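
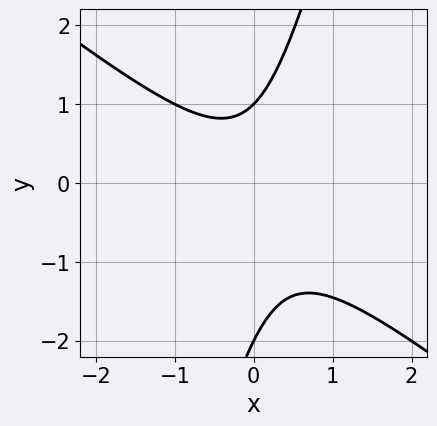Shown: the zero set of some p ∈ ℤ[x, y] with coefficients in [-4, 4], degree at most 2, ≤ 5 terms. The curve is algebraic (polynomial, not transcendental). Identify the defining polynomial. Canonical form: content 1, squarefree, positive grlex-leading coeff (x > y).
3*x^2 + 3*x*y - y^2 - y + 2

First, degree: the shape is more complex than any degree-1 curve, so deg p = 2.
Then, against the integer gridlines: no x-intercept at any integer in the box; the y-axis gridline crossings are at y ∈ {-2, 1}.
Finally, together with the visible shape, these determine p as stated.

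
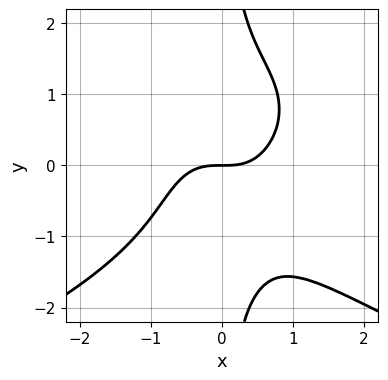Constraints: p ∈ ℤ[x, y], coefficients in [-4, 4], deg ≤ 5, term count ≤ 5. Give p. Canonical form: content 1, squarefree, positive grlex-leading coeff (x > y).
(a) The degree is 4 — a generic line meets the curve in up to 4 points.
(b) Reading off the gridlines: it crosses the x-axis at the gridline x = 0; one y-axis crossing is at y = 0.
(c) These observations pin down the coefficients.

2*x*y^3 + 3*x^3 - 3*y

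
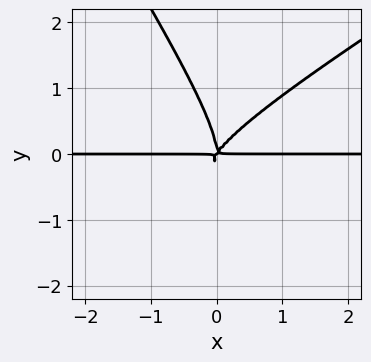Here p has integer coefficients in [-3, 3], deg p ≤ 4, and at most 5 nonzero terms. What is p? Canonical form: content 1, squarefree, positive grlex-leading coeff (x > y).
Degree: no degree-3 curve has this shape, so deg p = 4.
Reading off the gridlines: every point of the x-axis in the box is on the curve.
Together with the visible shape, these determine p as stated.

2*x^2*y^2 - 2*x*y^3 - 2*y^4 + 3*x^2*y - 2*x*y^2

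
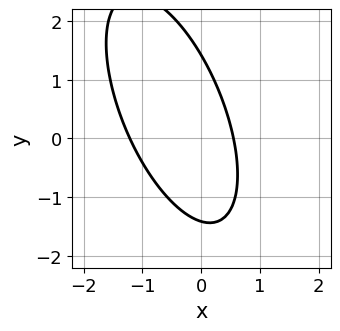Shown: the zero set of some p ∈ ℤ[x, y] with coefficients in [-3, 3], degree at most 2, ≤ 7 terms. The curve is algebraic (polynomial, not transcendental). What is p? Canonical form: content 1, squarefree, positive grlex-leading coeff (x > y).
3*x^2 + 2*x*y + y^2 + 2*x - 2

(a) The degree is 2 — no degree-1 curve has this shape.
(b) Matching integer coefficients to the picture gives p.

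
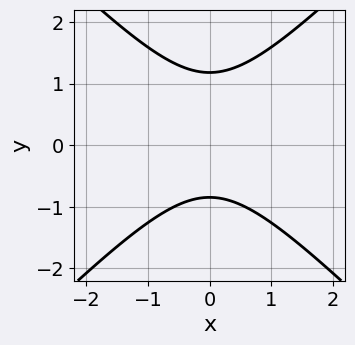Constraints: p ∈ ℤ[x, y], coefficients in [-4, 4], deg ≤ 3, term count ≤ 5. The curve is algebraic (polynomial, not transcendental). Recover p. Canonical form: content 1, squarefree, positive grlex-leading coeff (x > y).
1. The degree is 2 — a generic line meets the curve in up to 2 points.
2. Symmetries: mirror symmetry x ↦ −x ⇒ only even powers of x.
3. Checking where it meets the axes: the curve avoids every integer x-axis point in the box.
4. Putting this together gives p.

3*x^2 - 3*y^2 + y + 3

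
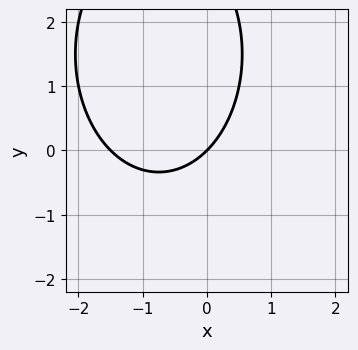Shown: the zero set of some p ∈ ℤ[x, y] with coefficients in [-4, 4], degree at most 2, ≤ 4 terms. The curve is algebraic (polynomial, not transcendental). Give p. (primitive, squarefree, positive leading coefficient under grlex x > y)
2*x^2 + y^2 + 3*x - 3*y

1. The degree is 2 — no degree-1 curve has this shape.
2. Reading off the gridlines: one x-axis crossing is at x = 0; it meets the y-axis at y = 0 (among the integer gridlines).
3. Matching integer coefficients to the picture gives p.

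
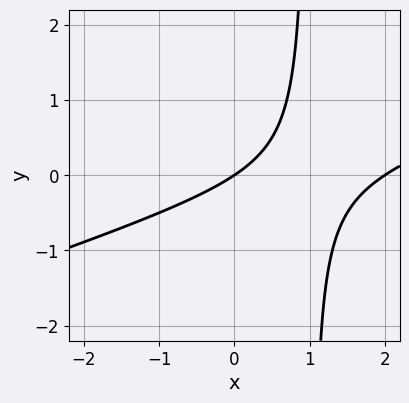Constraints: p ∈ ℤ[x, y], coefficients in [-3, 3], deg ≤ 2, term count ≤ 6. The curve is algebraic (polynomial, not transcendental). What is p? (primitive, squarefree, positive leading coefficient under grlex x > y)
The degree is 2 — the shape is more complex than any degree-1 curve.
From the axis intercepts and sections: the x-axis gridline crossings are at x ∈ {0, 2}; it crosses the y-axis at the gridline y = 0.
Fitting integer coefficients to these (and the overall shape) gives p.

x^2 - 3*x*y - 2*x + 3*y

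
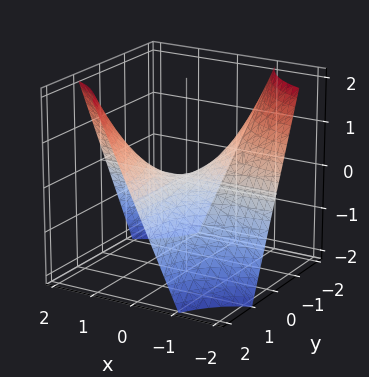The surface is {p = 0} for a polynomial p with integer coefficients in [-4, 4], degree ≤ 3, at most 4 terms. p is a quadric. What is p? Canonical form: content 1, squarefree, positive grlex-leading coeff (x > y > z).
First, the degree is 2 — a saddle surface; a quadric.
Next, reading off the gridlines: the visible y-axis segment lies entirely on the surface; it crosses the z-axis at the gridline z = 0.
Finally, putting this together gives p. Check: (1, 0, 0) on the x-axis lies on the surface, and p(1, 0, 0) = 0. ✓

x*y - z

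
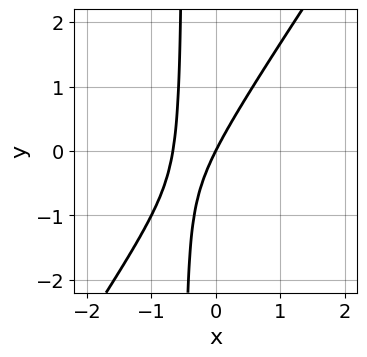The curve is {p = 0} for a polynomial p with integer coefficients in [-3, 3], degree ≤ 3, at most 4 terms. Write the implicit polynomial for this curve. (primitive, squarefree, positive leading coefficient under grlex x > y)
1. Degree: no degree-1 curve has this shape, so deg p = 2.
2. From the axis intercepts and sections: it crosses the x-axis at the gridline x = 0; one y-axis crossing is at y = 0.
3. These observations pin down the coefficients.

3*x^2 - 2*x*y + 2*x - y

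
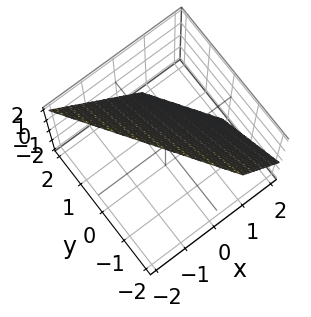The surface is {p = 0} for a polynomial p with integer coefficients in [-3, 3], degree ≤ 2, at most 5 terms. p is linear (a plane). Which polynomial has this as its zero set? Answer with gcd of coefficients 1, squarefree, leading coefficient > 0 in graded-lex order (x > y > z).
3*x + 2*y + 2*z - 2

First, deg p = 1.
Then, against the integer gridlines: one y-axis crossing is at y = 1; it crosses the z-axis at the gridline z = 1.
Finally, the integer polynomial consistent with all of this is the stated p.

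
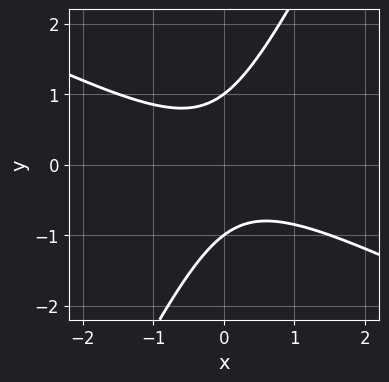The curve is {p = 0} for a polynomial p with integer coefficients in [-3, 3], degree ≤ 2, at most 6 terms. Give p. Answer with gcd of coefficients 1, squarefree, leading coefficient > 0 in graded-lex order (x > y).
2*x^2 + 3*x*y - 2*y^2 + 2

1. Degree: no degree-1 curve has this shape, so deg p = 2.
2. Reading off the gridlines: no x-intercept at any integer in the box; the y-axis gridline crossings are at y ∈ {-1, 1}.
3. Fitting integer coefficients to these (and the overall shape) gives p.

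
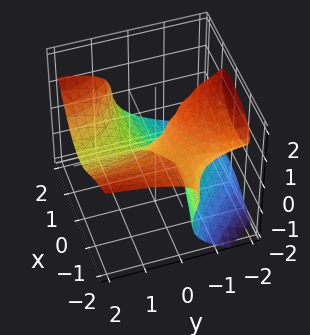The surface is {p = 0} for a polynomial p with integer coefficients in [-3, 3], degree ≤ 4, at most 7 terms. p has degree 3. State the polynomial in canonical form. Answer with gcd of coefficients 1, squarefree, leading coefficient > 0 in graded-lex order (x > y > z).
x^2*y + x*z^2 - 2*z^3 - 2*y*z - x

(a) The degree is 3 — a generic line meets the surface in up to 3 points.
(b) From the visible intercepts: the visible y-axis segment lies entirely on the surface; it meets the x-axis at x = 0 (among the integer gridlines); it meets the z-axis at z = 0 (among the integer gridlines).
(c) These observations pin down the coefficients.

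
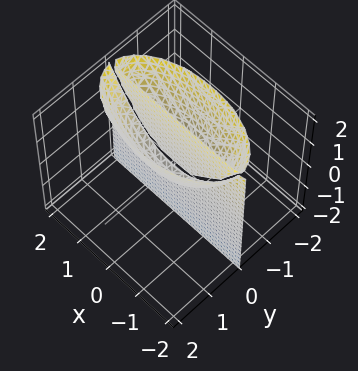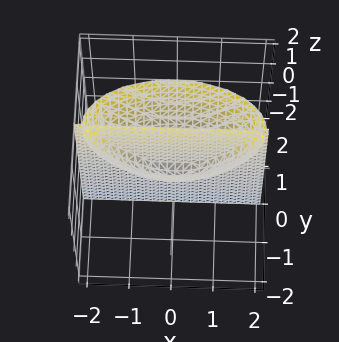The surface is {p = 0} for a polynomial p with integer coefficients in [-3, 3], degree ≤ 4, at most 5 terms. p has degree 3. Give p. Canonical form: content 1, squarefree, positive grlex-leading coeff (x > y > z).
x^2*y + 3*y^3 - 2*y*z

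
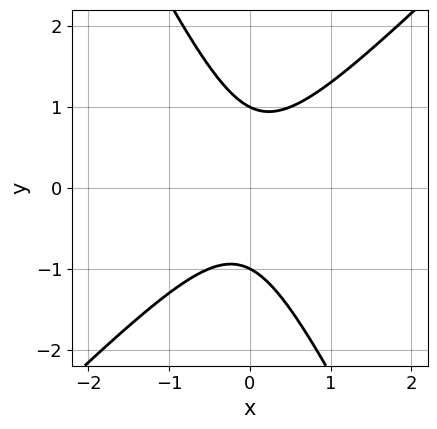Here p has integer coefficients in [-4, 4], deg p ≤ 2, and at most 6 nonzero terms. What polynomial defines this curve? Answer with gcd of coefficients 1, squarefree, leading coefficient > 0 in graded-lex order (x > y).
2*x^2 - x*y - y^2 + 1

1. The degree is 2 — no degree-1 curve has this shape.
2. Checking where it meets the axes: the y-axis gridline crossings are at y ∈ {-1, 1}; no x-intercept at any integer in the box.
3. Solving for integer coefficients yields p as stated.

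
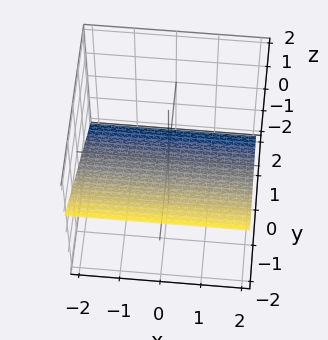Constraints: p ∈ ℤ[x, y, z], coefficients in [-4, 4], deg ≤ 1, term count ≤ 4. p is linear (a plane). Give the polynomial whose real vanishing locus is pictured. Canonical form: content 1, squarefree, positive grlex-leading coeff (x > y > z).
2*y + 3*z + 2

deg p = 1. The surface is flat (a plane).
Observable constraints: it misses every integer gridline on the x-axis; one y-axis crossing is at y = -1.
The integer polynomial consistent with all of this is the stated p.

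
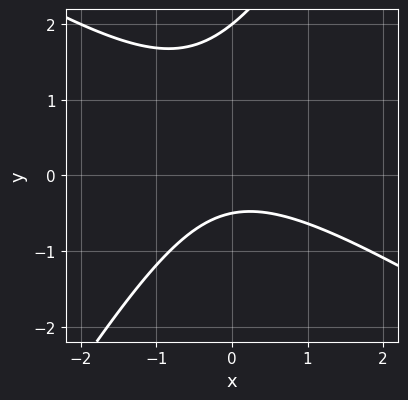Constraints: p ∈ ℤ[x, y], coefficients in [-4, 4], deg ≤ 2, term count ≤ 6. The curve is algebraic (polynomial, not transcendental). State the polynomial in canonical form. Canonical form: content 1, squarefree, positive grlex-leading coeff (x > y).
2*x^2 + 2*x*y - 2*y^2 + 3*y + 2

(a) deg p = 2.
(b) From the axis intercepts and sections: one y-axis crossing is at y = 2; it misses every integer gridline on the x-axis.
(c) Matching integer coefficients to the picture gives p.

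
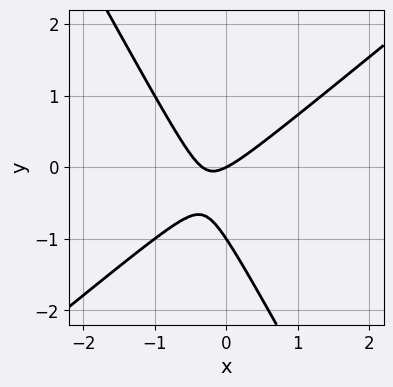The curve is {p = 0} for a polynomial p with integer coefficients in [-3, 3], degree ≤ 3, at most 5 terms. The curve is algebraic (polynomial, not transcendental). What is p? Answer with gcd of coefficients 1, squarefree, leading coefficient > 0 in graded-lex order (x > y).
1. deg p = 2. No degree-1 curve has this shape.
2. Reading off the gridlines: among the integer gridlines, it crosses the y-axis at y ∈ {-1, 0}; it crosses the x-axis at the gridline x = 0.
3. These observations pin down the coefficients.

3*x^2 - 2*x*y - 2*y^2 + x - 2*y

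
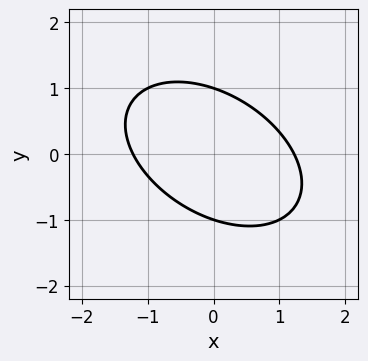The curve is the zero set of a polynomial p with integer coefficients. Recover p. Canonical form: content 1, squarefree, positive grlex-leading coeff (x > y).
The degree is 2 — a generic line meets the curve in up to 2 points.
From the axis intercepts and sections: the y-axis gridline crossings are at y ∈ {-1, 1}.
Together with the visible shape, these determine p as stated.

2*x^2 + 2*x*y + 3*y^2 - 3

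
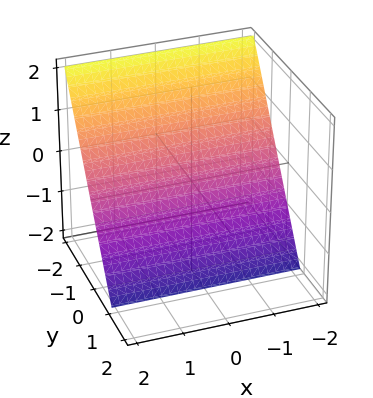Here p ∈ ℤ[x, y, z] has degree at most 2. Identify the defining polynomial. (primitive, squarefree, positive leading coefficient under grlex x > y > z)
1. Degree: the surface is flat (a plane), so deg p = 1.
2. Reading off the gridlines: the surface avoids every integer x-axis point in the box; one z-axis crossing is at z = -1.
3. These observations pin down the coefficients.

3*y + 2*z + 2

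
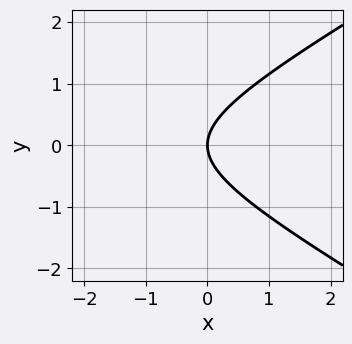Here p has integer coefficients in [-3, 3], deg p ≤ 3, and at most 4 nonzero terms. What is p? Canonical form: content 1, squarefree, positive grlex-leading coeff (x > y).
Degree: the shape is more complex than any degree-1 curve, so deg p = 2.
Symmetries: mirror symmetry y ↦ −y ⇒ only even powers of y.
From the visible intercepts: it crosses the x-axis at the gridline x = 0; it crosses the y-axis at the gridline y = 0.
Fitting integer coefficients to these (and the overall shape) gives p.

x^2 - 3*y^2 + 3*x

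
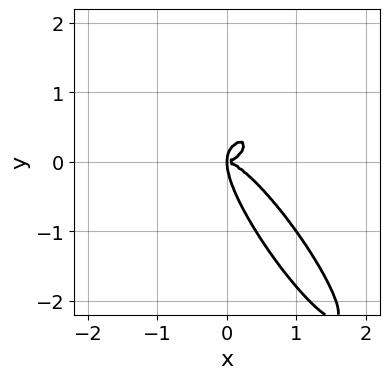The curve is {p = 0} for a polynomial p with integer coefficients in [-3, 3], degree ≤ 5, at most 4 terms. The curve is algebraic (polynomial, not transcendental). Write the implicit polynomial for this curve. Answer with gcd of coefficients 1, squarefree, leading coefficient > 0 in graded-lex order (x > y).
(a) The degree is 4 — no degree-3 curve has this shape.
(b) Matching integer coefficients to the picture gives p.

3*x^4 + 3*x*y^3 + 2*y^4 - 2*x*y^2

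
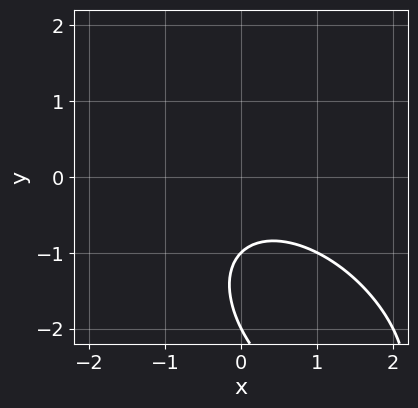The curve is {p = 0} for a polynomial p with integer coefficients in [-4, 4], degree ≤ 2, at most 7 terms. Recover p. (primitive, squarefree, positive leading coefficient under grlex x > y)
x^2 + x*y + y^2 + 3*y + 2

1. The degree is 2 — a generic line meets the curve in up to 2 points.
2. From the visible intercepts: no x-intercept at any integer in the box; among the integer gridlines, it crosses the y-axis at y ∈ {-2, -1}.
3. The integer polynomial consistent with all of this is the stated p.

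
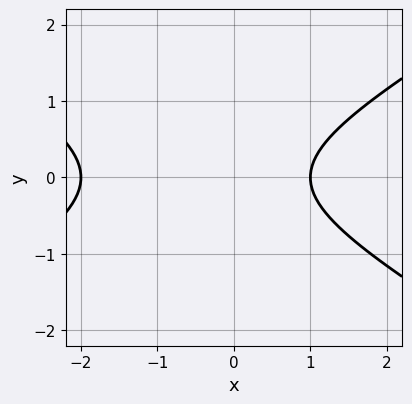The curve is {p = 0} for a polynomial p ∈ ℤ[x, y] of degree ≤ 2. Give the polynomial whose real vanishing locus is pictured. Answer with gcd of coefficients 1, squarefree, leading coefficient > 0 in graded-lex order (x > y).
x^2 - 3*y^2 + x - 2

1. Degree: the shape is more complex than any degree-1 curve, so deg p = 2.
2. Symmetries: mirror symmetry y ↦ −y ⇒ only even powers of y.
3. Against the integer gridlines: the curve avoids every integer y-axis point in the box; the x-axis gridline crossings are at x ∈ {-2, 1}.
4. The integer polynomial consistent with all of this is the stated p.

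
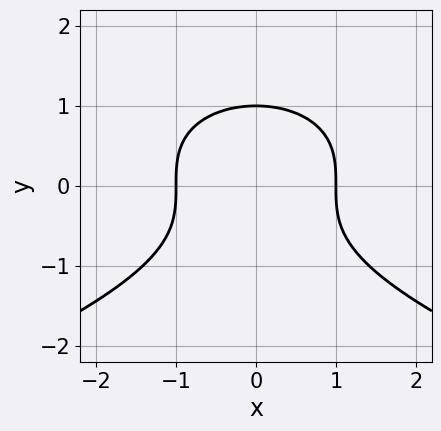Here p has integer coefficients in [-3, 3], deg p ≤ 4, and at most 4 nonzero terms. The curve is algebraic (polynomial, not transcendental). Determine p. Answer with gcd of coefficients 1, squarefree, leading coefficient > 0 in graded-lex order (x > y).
y^3 + x^2 - 1

1. deg p = 3.
2. Symmetries: the x ↦ −x reflection is a symmetry, so x appears only in even powers.
3. Checking where it meets the axes: it crosses the y-axis at the gridline y = 1; the x-axis gridline crossings are at x ∈ {-1, 1}.
4. These observations pin down the coefficients.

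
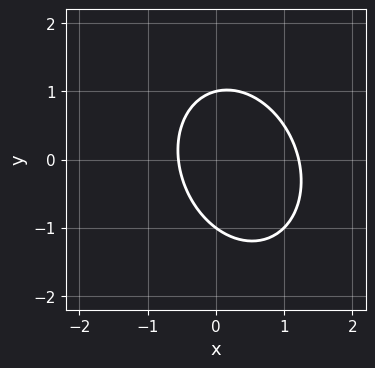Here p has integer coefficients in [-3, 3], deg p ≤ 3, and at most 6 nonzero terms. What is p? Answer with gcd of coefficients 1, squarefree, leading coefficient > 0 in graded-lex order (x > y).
(a) deg p = 2. The shape is more complex than any degree-1 curve.
(b) Observable constraints: among the integer gridlines, it crosses the y-axis at y ∈ {-1, 1}.
(c) Matching integer coefficients to the picture gives p.

3*x^2 + x*y + 2*y^2 - 2*x - 2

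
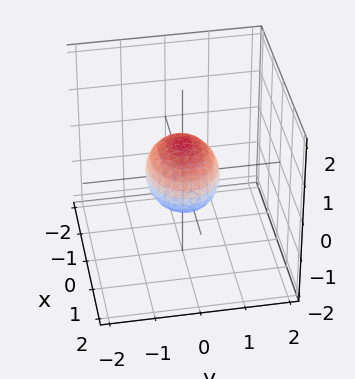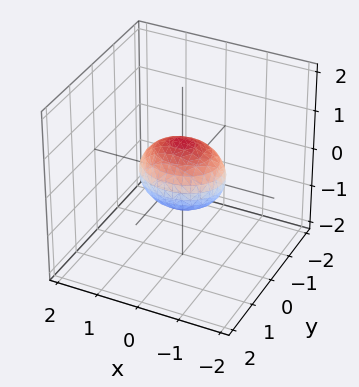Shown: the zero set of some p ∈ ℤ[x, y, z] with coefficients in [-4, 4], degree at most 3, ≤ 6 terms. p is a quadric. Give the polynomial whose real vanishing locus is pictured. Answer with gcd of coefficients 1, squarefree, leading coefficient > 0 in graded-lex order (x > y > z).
2*x^2 + 3*y^2 + 3*z^2 - 2

1. Degree: a closed, bounded, convex surface; a quadric, so deg p = 2.
2. Symmetries: mirror symmetry z ↦ −z ⇒ only even powers of z; the x ↦ −x reflection is a symmetry, so x appears only in even powers; the y ↦ −y reflection is a symmetry, so y appears only in even powers.
3. From the visible intercepts: among the integer gridlines, it crosses the x-axis at x ∈ {-1, 1}.
4. Putting this together gives p.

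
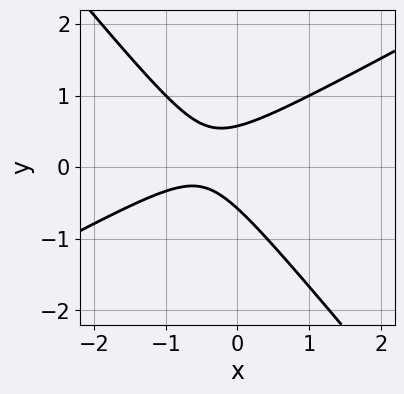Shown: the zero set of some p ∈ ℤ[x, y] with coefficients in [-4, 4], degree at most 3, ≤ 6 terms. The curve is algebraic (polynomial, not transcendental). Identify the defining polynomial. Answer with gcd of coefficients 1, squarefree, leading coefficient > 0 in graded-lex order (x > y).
(a) Degree: a generic line meets the curve in up to 2 points, so deg p = 2.
(b) Observable constraints: no x-intercept at any integer in the box.
(c) Together with the visible shape, these determine p as stated.

2*x^2 - 2*x*y - 3*y^2 + 2*x + 1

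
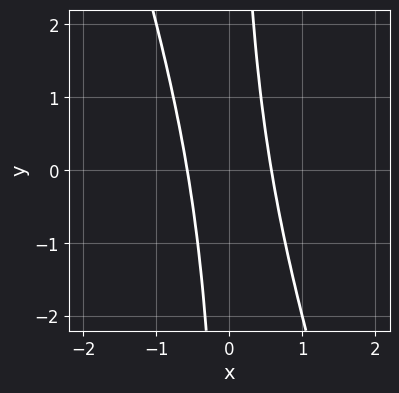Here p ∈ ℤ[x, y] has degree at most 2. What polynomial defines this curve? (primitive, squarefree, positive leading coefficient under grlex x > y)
3*x^2 + x*y - 1

First, the degree is 2 — no degree-1 curve has this shape.
Then, from the axis intercepts and sections: the curve avoids every integer y-axis point in the box.
Finally, fitting integer coefficients to these (and the overall shape) gives p.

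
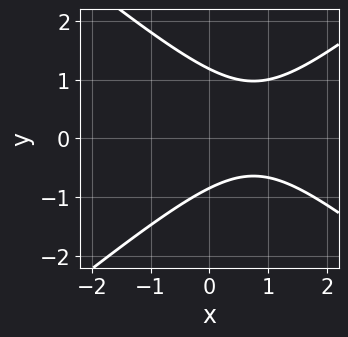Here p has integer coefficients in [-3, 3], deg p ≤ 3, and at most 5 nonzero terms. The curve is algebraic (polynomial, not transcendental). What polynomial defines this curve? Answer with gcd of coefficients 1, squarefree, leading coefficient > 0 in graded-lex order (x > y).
First, degree: no degree-1 curve has this shape, so deg p = 2.
Then, from the visible intercepts: the curve avoids every integer x-axis point in the box.
Finally, fitting integer coefficients to these (and the overall shape) gives p.

2*x^2 - 3*y^2 - 3*x + y + 3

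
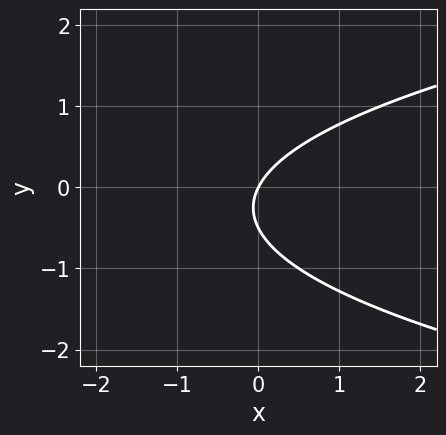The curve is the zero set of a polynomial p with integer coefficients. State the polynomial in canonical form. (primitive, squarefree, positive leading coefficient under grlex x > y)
Degree: a generic line meets the curve in up to 2 points, so deg p = 2.
Observable constraints: one y-axis crossing is at y = 0; it crosses the x-axis at the gridline x = 0.
These observations pin down the coefficients.

2*y^2 - 2*x + y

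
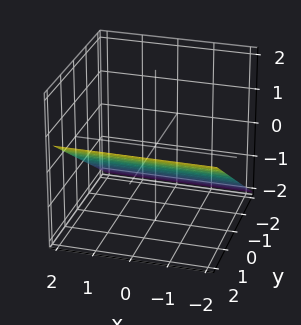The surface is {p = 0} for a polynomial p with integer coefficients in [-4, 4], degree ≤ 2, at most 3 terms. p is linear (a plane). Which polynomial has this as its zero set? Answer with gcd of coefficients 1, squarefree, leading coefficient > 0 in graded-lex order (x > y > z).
2*y - 3*z - 2

Degree: every cross-section is a straight line — this is a plane, so deg p = 1.
Reading off the gridlines: it misses every integer gridline on the x-axis; one y-axis crossing is at y = 1.
These observations pin down the coefficients.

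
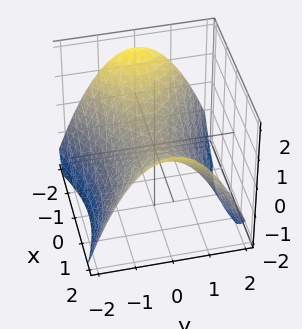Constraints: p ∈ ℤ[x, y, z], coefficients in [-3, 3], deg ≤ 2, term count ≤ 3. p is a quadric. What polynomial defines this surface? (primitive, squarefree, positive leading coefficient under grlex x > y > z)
1. Degree: a saddle surface; a quadric, so deg p = 2.
2. Symmetries: the x ↦ −x reflection is a symmetry, so x appears only in even powers; mirror symmetry y ↦ −y ⇒ only even powers of y.
3. Observable constraints: it meets the z-axis at z = 0 (among the integer gridlines); it meets the x-axis at x = 0 (among the integer gridlines).
4. Assembling these constraints gives the stated polynomial.

x^2 - 2*y^2 - 3*z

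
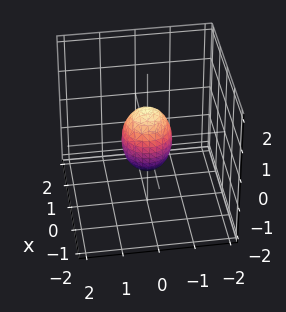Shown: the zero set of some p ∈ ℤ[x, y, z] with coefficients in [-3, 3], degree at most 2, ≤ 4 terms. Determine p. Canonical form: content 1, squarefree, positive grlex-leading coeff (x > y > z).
2*x^2 + 2*y^2 + z^2 - 1

1. Degree: a closed, bounded, convex surface; a quadric, so deg p = 2.
2. Symmetries: mirror symmetry z ↦ −z ⇒ only even powers of z; rotational symmetry about the z-axis ⇒ p depends on x, y only through x² + y².
3. Checking where it meets the axes: a circular section at z = 0 has radius between 0 and 1; the z-axis gridline crossings are at z ∈ {-1, 1}.
4. Matching integer coefficients to the picture gives p.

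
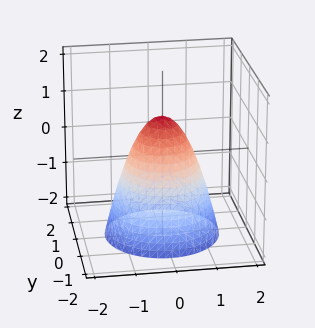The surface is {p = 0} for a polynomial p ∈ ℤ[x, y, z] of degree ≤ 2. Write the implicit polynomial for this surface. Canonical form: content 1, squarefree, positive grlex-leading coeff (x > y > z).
3*x^2 + 3*y^2 + 2*z - 2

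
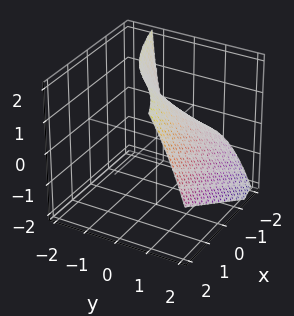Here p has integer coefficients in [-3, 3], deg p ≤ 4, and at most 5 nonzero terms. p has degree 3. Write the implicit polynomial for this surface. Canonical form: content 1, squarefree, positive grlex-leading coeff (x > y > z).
(a) The degree is 3 — no degree-2 surface has this shape.
(b) Putting this together gives p.

y^3 + y*z - 2*x + 2*z - 3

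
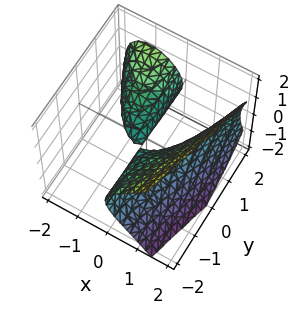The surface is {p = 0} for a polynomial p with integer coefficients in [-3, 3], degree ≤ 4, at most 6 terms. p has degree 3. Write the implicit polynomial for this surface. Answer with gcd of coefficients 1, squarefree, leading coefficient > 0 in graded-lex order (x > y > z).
2*x^3 - 3*x*y - 3*z^2 - x

(a) The picture has 2 separate pieces.
(b) Degree: the shape is more complex than any degree-2 surface, so deg p = 3.
(c) Against the integer gridlines: the visible y-axis segment lies entirely on the surface; one x-axis crossing is at x = 0.
(d) Putting this together gives p.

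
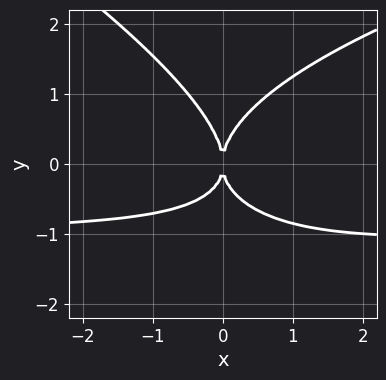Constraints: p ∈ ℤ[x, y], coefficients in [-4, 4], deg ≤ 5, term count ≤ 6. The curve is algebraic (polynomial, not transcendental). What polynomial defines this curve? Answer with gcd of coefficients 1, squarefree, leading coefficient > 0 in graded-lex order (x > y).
(a) The degree is 4 — the shape is more complex than any degree-3 curve.
(b) Against the integer gridlines: it meets the x-axis at x = 0 (among the integer gridlines); one y-axis crossing is at y = 0.
(c) Assembling these constraints gives the stated polynomial.

x*y^3 + 2*y^4 - 3*x^2*y - 3*x^2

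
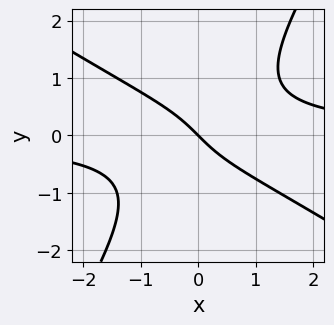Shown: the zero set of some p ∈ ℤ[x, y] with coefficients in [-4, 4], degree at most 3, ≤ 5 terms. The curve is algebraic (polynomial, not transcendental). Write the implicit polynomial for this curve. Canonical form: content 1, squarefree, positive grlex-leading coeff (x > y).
x^2*y + x*y^2 - y^3 - x - y

1. The degree is 3 — the shape is more complex than any degree-2 curve.
2. From the axis intercepts and sections: one y-axis crossing is at y = 0; it meets the x-axis at x = 0 (among the integer gridlines).
3. The integer polynomial consistent with all of this is the stated p.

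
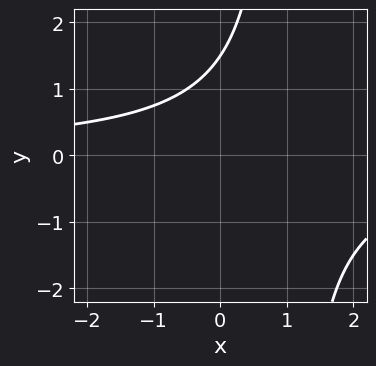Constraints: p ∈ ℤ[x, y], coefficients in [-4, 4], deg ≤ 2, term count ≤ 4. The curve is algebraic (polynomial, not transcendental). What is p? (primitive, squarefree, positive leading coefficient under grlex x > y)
2*x*y - 2*y + 3

(a) The degree is 2 — a generic line meets the curve in up to 2 points.
(b) Checking where it meets the axes: the curve avoids every integer x-axis point in the box.
(c) These observations pin down the coefficients.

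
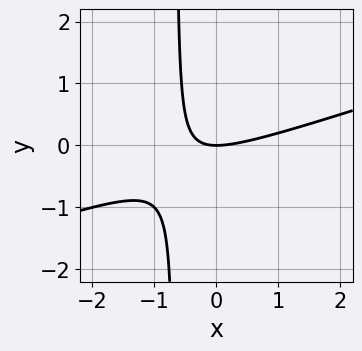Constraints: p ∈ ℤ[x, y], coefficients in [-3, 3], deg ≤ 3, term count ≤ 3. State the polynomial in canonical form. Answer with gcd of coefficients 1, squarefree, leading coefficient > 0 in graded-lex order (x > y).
First, deg p = 2. No degree-1 curve has this shape.
Then, observable constraints: it crosses the y-axis at the gridline y = 0; it meets the x-axis at x = 0 (among the integer gridlines).
Finally, together with the visible shape, these determine p as stated.

x^2 - 3*x*y - 2*y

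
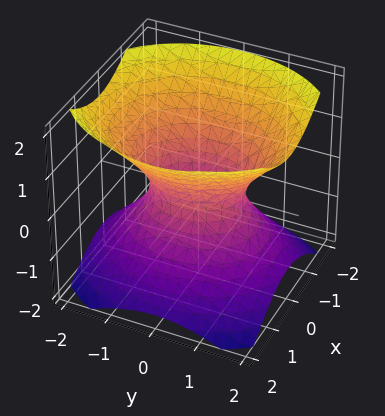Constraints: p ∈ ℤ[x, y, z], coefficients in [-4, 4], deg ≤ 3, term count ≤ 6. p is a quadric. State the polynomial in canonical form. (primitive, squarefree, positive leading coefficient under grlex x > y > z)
(a) Degree: one connected sheet with a waist; a quadric, so deg p = 2.
(b) Symmetries: it's symmetric under z → −z, forcing even powers of z; mirror symmetry y ↦ −y ⇒ only even powers of y; mirror symmetry x ↦ −x ⇒ only even powers of x.
(c) From the visible intercepts: no z-intercept at any integer in the box; among the integer gridlines, it crosses the y-axis at y ∈ {-1, 1}.
(d) These observations pin down the coefficients.

3*x^2 + 2*y^2 - 3*z^2 - 2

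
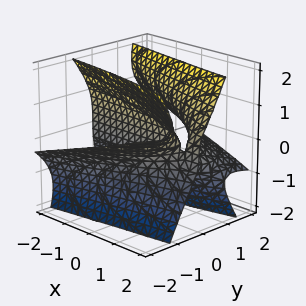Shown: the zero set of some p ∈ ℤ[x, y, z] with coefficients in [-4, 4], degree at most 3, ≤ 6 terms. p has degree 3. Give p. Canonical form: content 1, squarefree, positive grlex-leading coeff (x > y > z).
First, degree: the shape is more complex than any degree-2 surface, so deg p = 3.
Then, reading off the gridlines: the visible x-axis segment lies entirely on the surface; one y-axis crossing is at y = 0; one z-axis crossing is at z = 0.
Finally, the integer polynomial consistent with all of this is the stated p.

y^3 + 3*y^2*z - z^3 + 2*x*y - 3*y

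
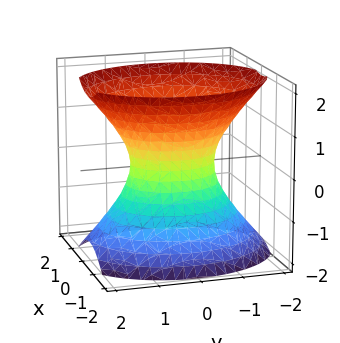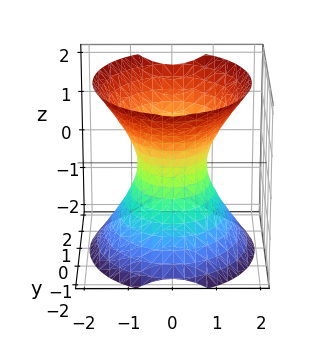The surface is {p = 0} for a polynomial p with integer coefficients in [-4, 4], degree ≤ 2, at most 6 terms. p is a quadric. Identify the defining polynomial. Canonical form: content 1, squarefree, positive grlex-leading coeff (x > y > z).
Degree: an hourglass — one-sheet hyperboloid; a quadric, so deg p = 2.
Symmetries: it's symmetric under x → −x, forcing even powers of x; mirror symmetry z ↦ −z ⇒ only even powers of z; it's symmetric under y → −y, forcing even powers of y.
From the visible intercepts: no z-intercept at any integer in the box; the y-axis gridline crossings are at y ∈ {-1, 1}.
Assembling these constraints gives the stated polynomial.

3*x^2 + 2*y^2 - 2*z^2 - 2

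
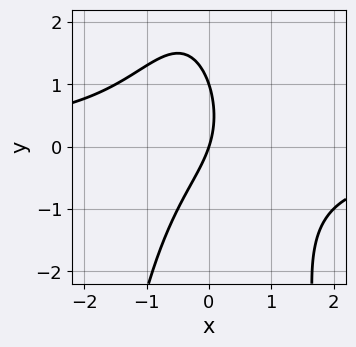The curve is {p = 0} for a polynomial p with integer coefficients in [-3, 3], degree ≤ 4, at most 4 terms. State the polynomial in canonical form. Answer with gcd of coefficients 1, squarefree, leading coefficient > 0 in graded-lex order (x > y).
2*x^2*y + y^2 + 3*x - y

First, deg p = 3.
Then, against the integer gridlines: it crosses the x-axis at the gridline x = 0; among the integer gridlines, it crosses the y-axis at y ∈ {0, 1}.
Finally, solving for integer coefficients yields p as stated.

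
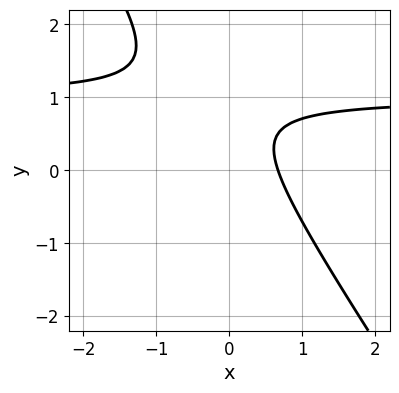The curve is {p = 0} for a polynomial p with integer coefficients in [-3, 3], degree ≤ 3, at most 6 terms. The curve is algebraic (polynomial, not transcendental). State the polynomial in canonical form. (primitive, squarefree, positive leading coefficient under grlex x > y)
Degree: the shape is more complex than any degree-1 curve, so deg p = 2.
Reading off the gridlines: it misses every integer gridline on the y-axis.
Putting this together gives p.

3*x*y + 2*y^2 - 3*x - 3*y + 2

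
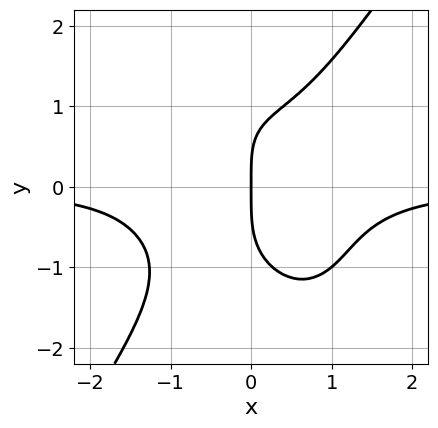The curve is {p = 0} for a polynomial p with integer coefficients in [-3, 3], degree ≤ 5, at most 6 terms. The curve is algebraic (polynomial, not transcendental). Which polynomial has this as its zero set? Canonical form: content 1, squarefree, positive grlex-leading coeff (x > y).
3*x^3*y - y^4 - x*y + 3*x

1. deg p = 4. No degree-3 curve has this shape.
2. Reading off the gridlines: one x-axis crossing is at x = 0; one y-axis crossing is at y = 0.
3. Assembling these constraints gives the stated polynomial.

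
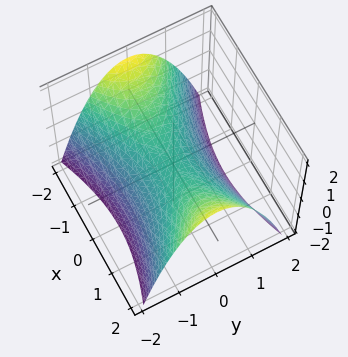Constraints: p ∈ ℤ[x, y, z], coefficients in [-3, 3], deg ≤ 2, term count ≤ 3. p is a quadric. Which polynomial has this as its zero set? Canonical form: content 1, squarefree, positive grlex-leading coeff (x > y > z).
deg p = 2.
Symmetries: mirror symmetry y ↦ −y ⇒ only even powers of y; it's symmetric under x → −x, forcing even powers of x.
From the axis intercepts and sections: it meets the y-axis at y = 0 (among the integer gridlines); it meets the z-axis at z = 0 (among the integer gridlines); one x-axis crossing is at x = 0.
The integer polynomial consistent with all of this is the stated p.

x^2 - 3*y^2 - 3*z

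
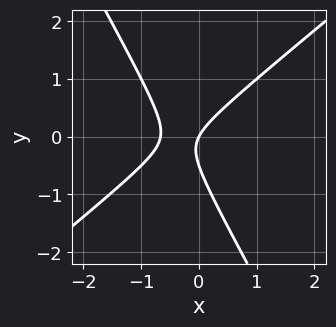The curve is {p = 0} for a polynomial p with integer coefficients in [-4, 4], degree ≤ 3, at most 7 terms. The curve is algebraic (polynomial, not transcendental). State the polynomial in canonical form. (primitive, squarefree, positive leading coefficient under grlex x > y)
3*x^2 - 2*x*y - 2*y^2 + 2*x - y

First, the degree is 2 — a generic line meets the curve in up to 2 points.
Then, checking where it meets the axes: it crosses the y-axis at the gridline y = 0; it crosses the x-axis at the gridline x = 0.
Finally, assembling these constraints gives the stated polynomial.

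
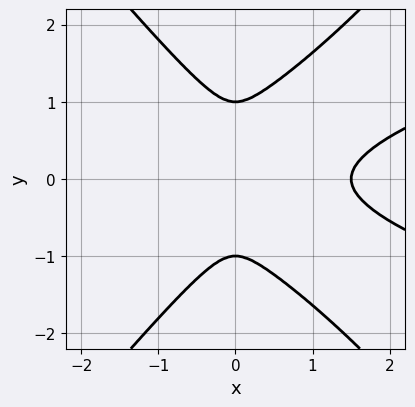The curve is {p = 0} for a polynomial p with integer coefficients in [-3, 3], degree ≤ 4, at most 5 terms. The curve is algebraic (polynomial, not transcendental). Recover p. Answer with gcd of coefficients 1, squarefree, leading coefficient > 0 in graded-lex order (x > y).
1. deg p = 4. A generic line meets the curve in up to 4 points.
2. Symmetries: mirror symmetry y ↦ −y ⇒ only even powers of y.
3. Observable constraints: among the integer gridlines, it crosses the y-axis at y ∈ {-1, 1}.
4. Matching integer coefficients to the picture gives p.

3*x^2*y^2 - 2*y^4 - 2*x^3 + 3*x^2 + 2*y^2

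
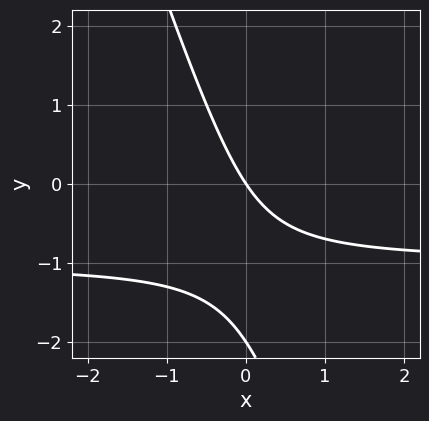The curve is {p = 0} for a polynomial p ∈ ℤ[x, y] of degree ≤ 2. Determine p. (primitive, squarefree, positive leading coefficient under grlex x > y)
3*x*y + y^2 + 3*x + 2*y

(a) Degree: a generic line meets the curve in up to 2 points, so deg p = 2.
(b) Observable constraints: among the integer gridlines, it crosses the y-axis at y ∈ {-2, 0}; one x-axis crossing is at x = 0.
(c) Matching integer coefficients to the picture gives p.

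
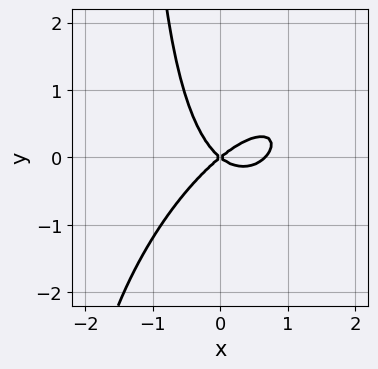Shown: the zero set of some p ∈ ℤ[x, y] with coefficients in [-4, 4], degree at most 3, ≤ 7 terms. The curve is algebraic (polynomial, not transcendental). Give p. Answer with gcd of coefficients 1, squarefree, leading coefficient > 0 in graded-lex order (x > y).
3*x^3 - 3*x^2*y + 2*x*y^2 - 2*x^2 + 3*y^2

First, the degree is 3 — a generic line meets the curve in up to 3 points.
Next, checking where it meets the axes: one x-axis crossing is at x = 0; one y-axis crossing is at y = 0.
Finally, putting this together gives p.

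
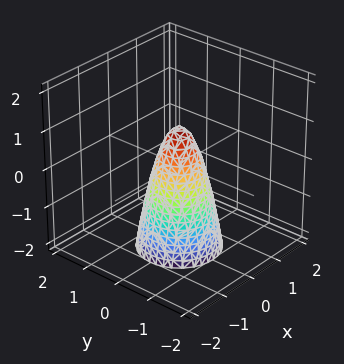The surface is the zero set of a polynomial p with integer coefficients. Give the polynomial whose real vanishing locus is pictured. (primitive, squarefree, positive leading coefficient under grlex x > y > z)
1. deg p = 2.
2. Symmetry: the surface is invariant under rotation about z: p = q(x² + y², z).
3. Observable constraints: a circular section at z = -1 has radius between 0 and 1; one z-axis crossing is at z = 1.
4. Fitting integer coefficients to these (and the overall shape) gives p.

3*x^2 + 3*y^2 + z - 1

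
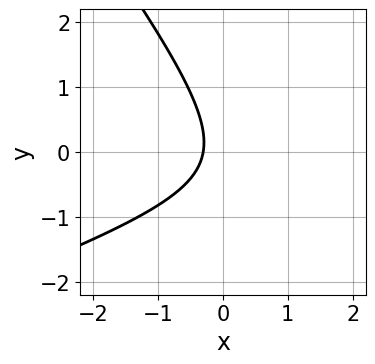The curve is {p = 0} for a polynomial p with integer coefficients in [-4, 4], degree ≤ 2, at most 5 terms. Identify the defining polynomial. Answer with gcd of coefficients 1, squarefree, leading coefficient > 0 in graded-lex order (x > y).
x^2 - 2*x*y - 2*y^2 - 3*x - 1

Degree: a generic line meets the curve in up to 2 points, so deg p = 2.
Checking where it meets the axes: the curve avoids every integer y-axis point in the box.
Solving for integer coefficients yields p as stated.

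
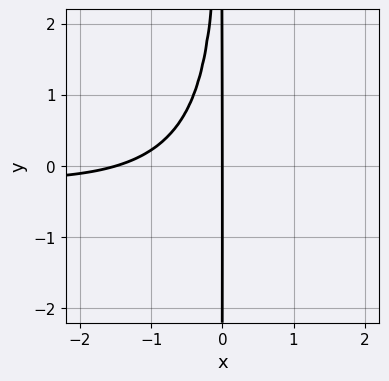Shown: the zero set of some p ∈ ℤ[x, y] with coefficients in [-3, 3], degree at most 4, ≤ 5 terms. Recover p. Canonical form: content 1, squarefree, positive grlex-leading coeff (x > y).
1. Degree: no degree-3 curve has this shape, so deg p = 4.
2. Observable constraints: one x-axis crossing is at x = 0; the visible y-axis segment lies entirely on the curve.
3. Solving for integer coefficients yields p as stated.

x^3*y - 2*x^2*y^2 - 3*x^2*y - 2*x^2 - 3*x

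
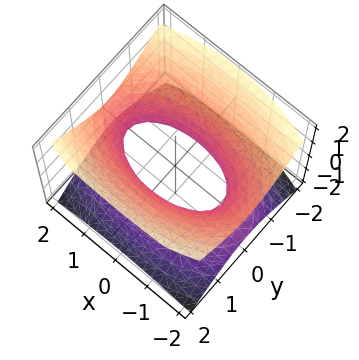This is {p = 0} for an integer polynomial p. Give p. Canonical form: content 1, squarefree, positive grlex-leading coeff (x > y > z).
First, degree: an hourglass — one-sheet hyperboloid; a quadric, so deg p = 2.
Then, symmetries: the x ↦ −x reflection is a symmetry, so x appears only in even powers; mirror symmetry z ↦ −z ⇒ only even powers of z; it's symmetric under y → −y, forcing even powers of y.
Next, checking where it meets the axes: no z-intercept at any integer in the box.
Finally, putting this together gives p.

x^2 + 3*y^2 - 3*z^2 - 2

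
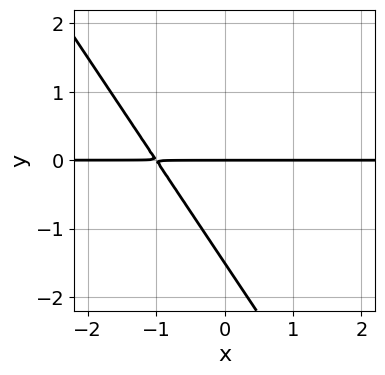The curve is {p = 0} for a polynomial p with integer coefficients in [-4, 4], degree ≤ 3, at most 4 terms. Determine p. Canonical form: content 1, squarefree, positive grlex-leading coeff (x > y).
3*x*y + 2*y^2 + 3*y

1. The degree is 2 — a generic line meets the curve in up to 2 points.
2. Against the integer gridlines: every point of the x-axis in the box is on the curve; it meets the y-axis at y = 0 (among the integer gridlines).
3. Together with the visible shape, these determine p as stated.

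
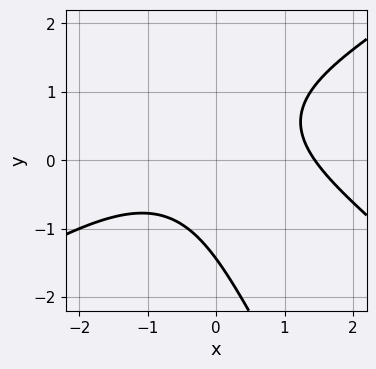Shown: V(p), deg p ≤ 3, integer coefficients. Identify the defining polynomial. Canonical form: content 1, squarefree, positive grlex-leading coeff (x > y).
x^3 - 2*x*y^2 - y^3 + 3*x*y - 3

First, deg p = 3. A generic line meets the curve in up to 3 points.
Finally, putting this together gives p.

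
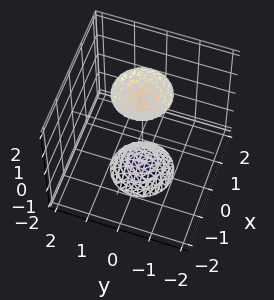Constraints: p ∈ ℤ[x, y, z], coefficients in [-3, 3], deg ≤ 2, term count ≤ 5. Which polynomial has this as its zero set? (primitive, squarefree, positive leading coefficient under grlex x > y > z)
3*x^2 + 3*y^2 - z^2 + 2

1. The picture has 2 separate pieces. They look like related sheets of one shape, so recover p as a whole.
2. deg p = 2. The shape is more complex than any degree-1 surface.
3. Symmetry: the surface is invariant under rotation about z: p = q(x² + y², z).
4. Observable constraints: it misses every integer gridline on the x-axis; it misses every integer gridline on the y-axis.
5. Fitting integer coefficients to these (and the overall shape) gives p.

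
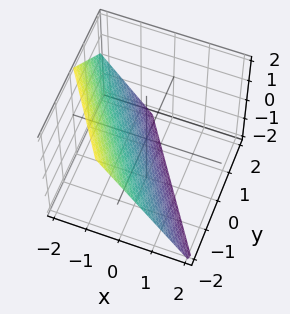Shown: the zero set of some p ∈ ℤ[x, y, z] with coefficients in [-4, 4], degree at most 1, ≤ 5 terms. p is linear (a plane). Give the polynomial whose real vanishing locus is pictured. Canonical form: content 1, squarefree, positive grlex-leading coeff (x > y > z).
deg p = 1. Every cross-section is a straight line — this is a plane.
Observable constraints: it crosses the z-axis at the gridline z = -1; it crosses the y-axis at the gridline y = -1.
Solving for integer coefficients yields p as stated.

3*x + 2*y + 2*z + 2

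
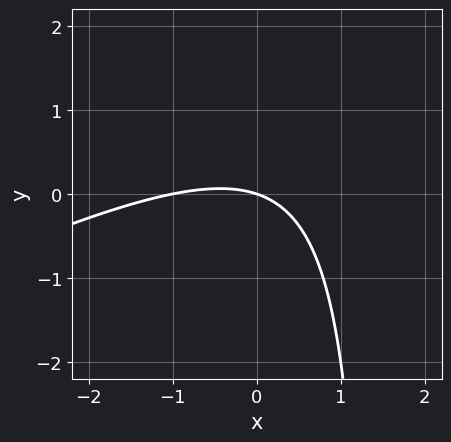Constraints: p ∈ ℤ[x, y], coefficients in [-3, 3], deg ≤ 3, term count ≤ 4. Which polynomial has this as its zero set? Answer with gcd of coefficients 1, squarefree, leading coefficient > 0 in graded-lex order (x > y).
1. The degree is 2 — a generic line meets the curve in up to 2 points.
2. From the axis intercepts and sections: one y-axis crossing is at y = 0; the x-axis gridline crossings are at x ∈ {-1, 0}.
3. Putting this together gives p.

x^2 - 2*x*y + x + 3*y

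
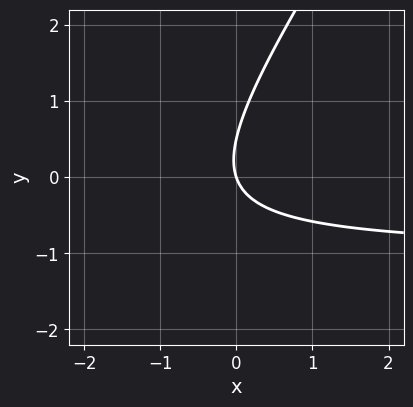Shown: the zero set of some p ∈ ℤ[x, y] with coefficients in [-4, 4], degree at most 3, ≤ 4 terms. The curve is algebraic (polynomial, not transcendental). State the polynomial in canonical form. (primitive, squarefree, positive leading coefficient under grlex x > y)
3*x*y - 2*y^2 + 3*x + y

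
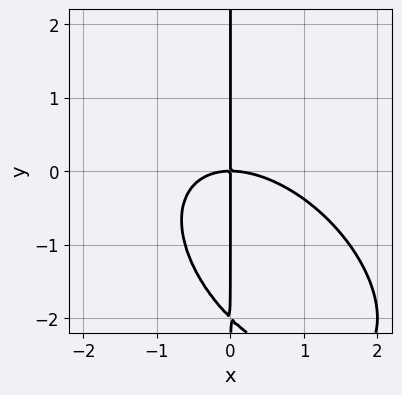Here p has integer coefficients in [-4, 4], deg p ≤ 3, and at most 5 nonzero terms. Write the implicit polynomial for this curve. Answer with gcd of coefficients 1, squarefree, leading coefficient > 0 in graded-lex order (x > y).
x^3 + x^2*y + x*y^2 + 2*x*y

Degree: no degree-2 curve has this shape, so deg p = 3.
From the axis intercepts and sections: it crosses the x-axis at the gridline x = 0; every point of the y-axis in the box is on the curve.
These observations pin down the coefficients.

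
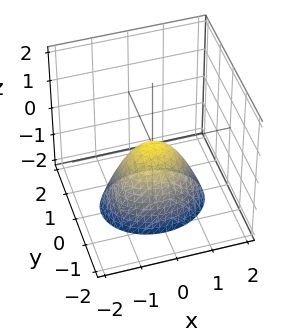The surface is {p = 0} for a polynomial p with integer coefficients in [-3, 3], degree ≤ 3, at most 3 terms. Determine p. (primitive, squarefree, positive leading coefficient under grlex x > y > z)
deg p = 2.
Symmetries: mirror symmetry x ↦ −x ⇒ only even powers of x; it's symmetric under y → −y, forcing even powers of y.
From the visible intercepts: one x-axis crossing is at x = 0; it meets the z-axis at z = 0 (among the integer gridlines); one y-axis crossing is at y = 0.
Fitting integer coefficients to these (and the overall shape) gives p.

2*x^2 + 3*y^2 + 2*z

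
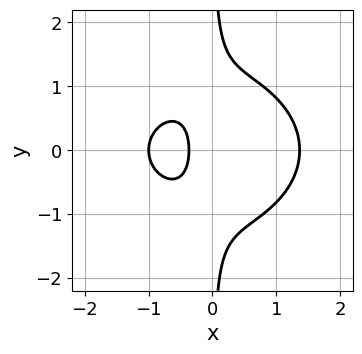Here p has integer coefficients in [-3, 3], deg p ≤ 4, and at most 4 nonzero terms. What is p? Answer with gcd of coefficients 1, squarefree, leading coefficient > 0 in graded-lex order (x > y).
2*x^3 + 3*x*y^2 - 3*x - 1

Degree: no degree-2 curve has this shape, so deg p = 3.
Symmetries: the y ↦ −y reflection is a symmetry, so y appears only in even powers.
From the visible intercepts: it misses every integer gridline on the y-axis; it meets the x-axis at x = -1 (among the integer gridlines).
Fitting integer coefficients to these (and the overall shape) gives p.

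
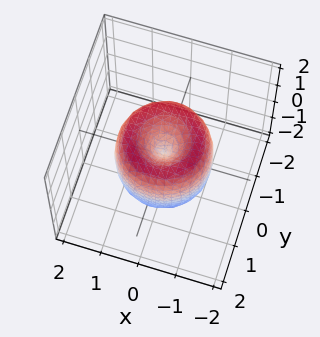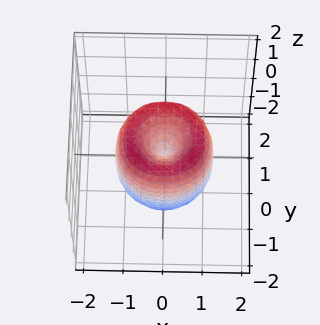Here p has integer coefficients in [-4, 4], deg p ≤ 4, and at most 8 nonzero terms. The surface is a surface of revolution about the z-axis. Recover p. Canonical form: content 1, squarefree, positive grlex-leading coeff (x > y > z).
2*x^4 + 4*x^2*y^2 + 2*y^4 - 3*x^2 - 3*y^2 + z^2

(a) The degree is 4 — the shape is more complex than any degree-3 surface.
(b) By symmetry, the z-axis is an axis of rotation, so x and y enter only as x² + y².
(c) Observable constraints: it meets the x-axis at x = 0 (among the integer gridlines); it crosses the z-axis at the gridline z = 0; a circular section at z = 1 has radius between 0 and 1.
(d) The integer polynomial consistent with all of this is the stated p.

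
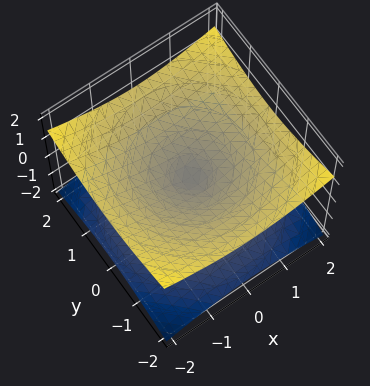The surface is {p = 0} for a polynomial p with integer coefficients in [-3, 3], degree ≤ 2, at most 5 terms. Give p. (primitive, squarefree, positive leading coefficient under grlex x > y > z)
x^2 + y^2 - 3*z^2

(a) deg p = 2. A double cone through the origin; a quadric.
(b) Symmetries: every cross-section ⟂ z is a circle, so x, y appear only via x² + y²; mirror symmetry z ↦ −z ⇒ only even powers of z.
(c) Reading off the gridlines: a circular section at z = 1 has radius between 1 and 2; one x-axis crossing is at x = 0; one z-axis crossing is at z = 0; it meets the y-axis at y = 0 (among the integer gridlines).
(d) Putting this together gives p.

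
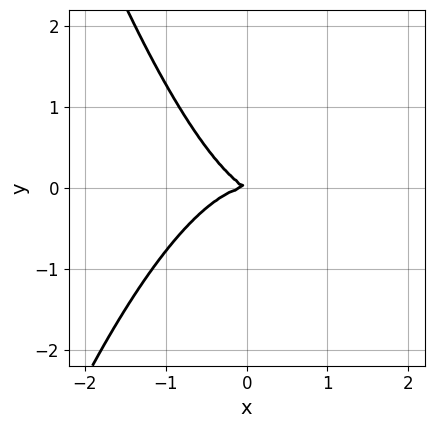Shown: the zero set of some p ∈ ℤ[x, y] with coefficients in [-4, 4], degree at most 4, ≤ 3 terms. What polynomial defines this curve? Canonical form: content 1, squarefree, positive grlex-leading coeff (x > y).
First, the degree is 3 — the shape is more complex than any degree-2 curve.
Next, reading off the gridlines: one y-axis crossing is at y = 0; one x-axis crossing is at x = 0.
Finally, the integer polynomial consistent with all of this is the stated p.

2*x^3 + x*y + 2*y^2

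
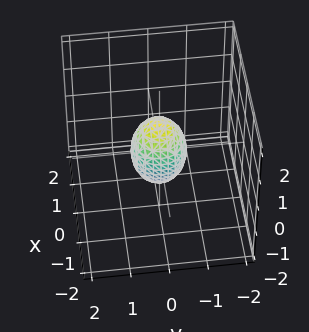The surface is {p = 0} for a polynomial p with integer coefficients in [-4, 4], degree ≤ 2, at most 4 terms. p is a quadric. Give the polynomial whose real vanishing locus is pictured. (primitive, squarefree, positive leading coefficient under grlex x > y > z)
2*x^2 + 2*y^2 + z^2 - 1

Degree: a closed, bounded, convex surface; a quadric, so deg p = 2.
Symmetries: the surface is invariant under rotation about z: p = q(x² + y², z); mirror symmetry z ↦ −z ⇒ only even powers of z.
Checking where it meets the axes: the z-axis gridline crossings are at z ∈ {-1, 1}; a circular section at z = 0 has radius between 0 and 1.
Fitting integer coefficients to these (and the overall shape) gives p.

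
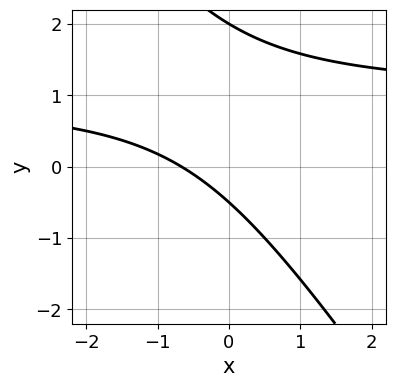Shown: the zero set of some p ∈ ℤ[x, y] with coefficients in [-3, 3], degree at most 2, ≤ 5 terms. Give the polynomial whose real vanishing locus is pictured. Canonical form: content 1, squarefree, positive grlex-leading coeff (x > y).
3*x*y + 2*y^2 - 3*x - 3*y - 2

(a) The degree is 2 — a generic line meets the curve in up to 2 points.
(b) Against the integer gridlines: one y-axis crossing is at y = 2.
(c) Putting this together gives p.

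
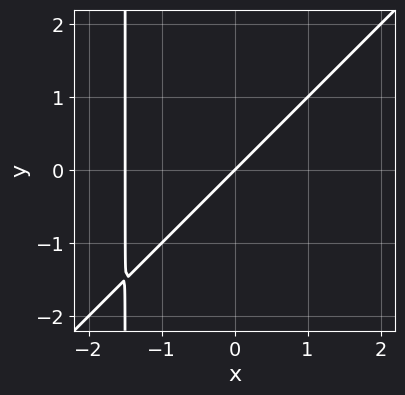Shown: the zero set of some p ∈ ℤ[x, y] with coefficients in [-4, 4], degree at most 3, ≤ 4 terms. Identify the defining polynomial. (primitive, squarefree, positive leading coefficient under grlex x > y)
2*x^2 - 2*x*y + 3*x - 3*y

Degree: no degree-1 curve has this shape, so deg p = 2.
Against the integer gridlines: it crosses the x-axis at the gridline x = 0; it crosses the y-axis at the gridline y = 0.
Solving for integer coefficients yields p as stated.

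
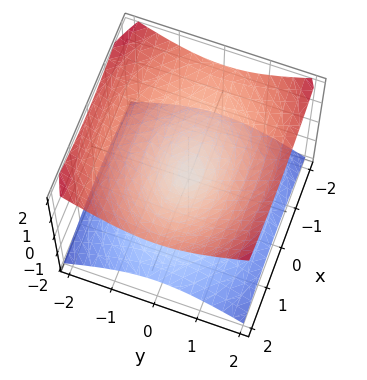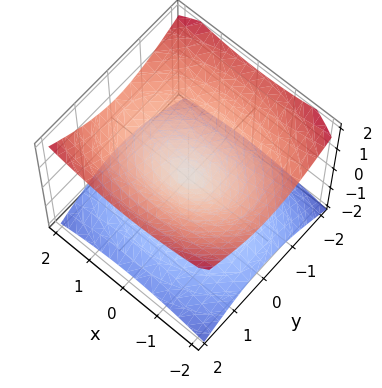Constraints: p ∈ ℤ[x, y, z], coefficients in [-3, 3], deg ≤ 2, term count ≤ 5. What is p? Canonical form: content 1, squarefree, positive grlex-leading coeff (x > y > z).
x^2 + 2*y^2 - 3*z^2

First, degree: a double cone through the origin; a quadric, so deg p = 2.
Next, symmetries: mirror symmetry z ↦ −z ⇒ only even powers of z; mirror symmetry x ↦ −x ⇒ only even powers of x; the y ↦ −y reflection is a symmetry, so y appears only in even powers.
Next, observable constraints: it crosses the z-axis at the gridline z = 0; it meets the x-axis at x = 0 (among the integer gridlines); it meets the y-axis at y = 0 (among the integer gridlines).
Finally, these observations pin down the coefficients.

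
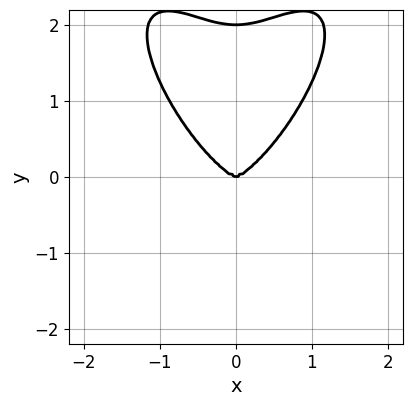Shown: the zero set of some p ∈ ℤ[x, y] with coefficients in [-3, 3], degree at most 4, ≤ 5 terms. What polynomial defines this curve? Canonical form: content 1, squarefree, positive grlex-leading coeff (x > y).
3*x^4 - x^2*y^2 + y^4 - 2*y^3

First, the degree is 4 — the shape is more complex than any degree-3 curve.
Next, symmetries: it's symmetric under x → −x, forcing even powers of x.
Next, from the visible intercepts: the y-axis gridline crossings are at y ∈ {0, 2}; one x-axis crossing is at x = 0.
Finally, putting this together gives p.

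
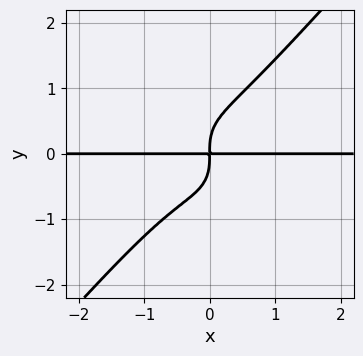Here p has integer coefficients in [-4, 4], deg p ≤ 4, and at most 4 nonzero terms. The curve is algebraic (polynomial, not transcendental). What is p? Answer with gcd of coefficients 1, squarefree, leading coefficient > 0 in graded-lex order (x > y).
1. The degree is 4 — the shape is more complex than any degree-3 curve.
2. Reading off the gridlines: the visible x-axis segment lies entirely on the curve.
3. These observations pin down the coefficients.

3*x^3*y - 2*y^4 + x^2*y + 2*x*y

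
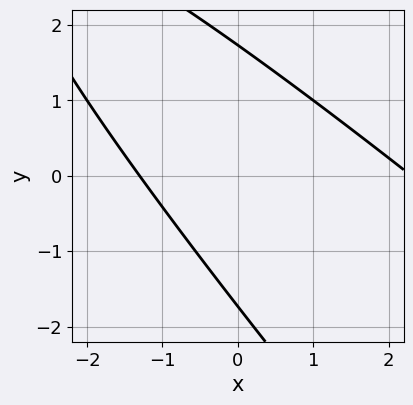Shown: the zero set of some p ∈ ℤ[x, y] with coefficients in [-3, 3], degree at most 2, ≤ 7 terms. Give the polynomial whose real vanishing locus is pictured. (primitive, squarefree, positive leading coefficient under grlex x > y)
x^2 + 2*x*y + y^2 - x - 3

1. Degree: a generic line meets the curve in up to 2 points, so deg p = 2.
2. Solving for integer coefficients yields p as stated.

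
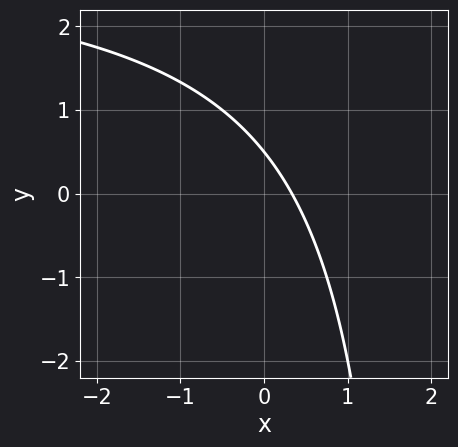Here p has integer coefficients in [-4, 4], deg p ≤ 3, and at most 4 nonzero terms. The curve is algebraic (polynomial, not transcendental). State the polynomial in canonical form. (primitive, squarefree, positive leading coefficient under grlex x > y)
First, the degree is 2 — a generic line meets the curve in up to 2 points.
Finally, solving for integer coefficients yields p as stated.

x*y - 3*x - 2*y + 1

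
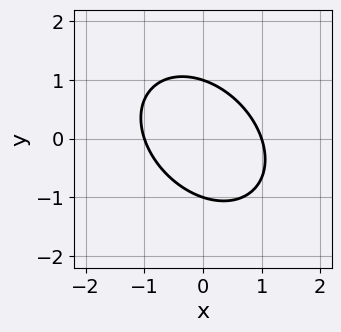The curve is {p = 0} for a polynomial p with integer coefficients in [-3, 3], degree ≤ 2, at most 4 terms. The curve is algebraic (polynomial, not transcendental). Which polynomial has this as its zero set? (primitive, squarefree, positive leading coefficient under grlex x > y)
3*x^2 + 2*x*y + 3*y^2 - 3

First, the degree is 2 — the shape is more complex than any degree-1 curve.
Next, checking where it meets the axes: among the integer gridlines, it crosses the y-axis at y ∈ {-1, 1}; the x-axis gridline crossings are at x ∈ {-1, 1}.
Finally, solving for integer coefficients yields p as stated.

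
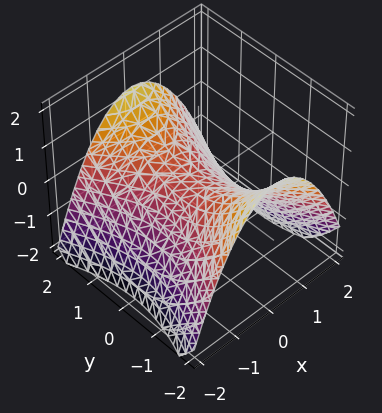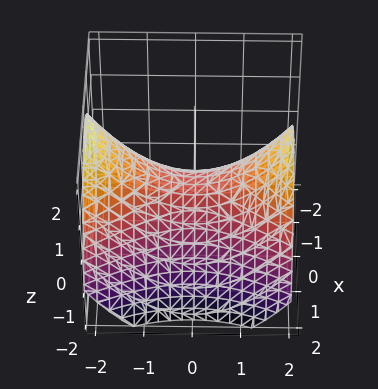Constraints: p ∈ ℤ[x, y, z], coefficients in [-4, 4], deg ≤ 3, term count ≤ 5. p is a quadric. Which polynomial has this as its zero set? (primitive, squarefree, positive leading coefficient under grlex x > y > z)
1. deg p = 2. A hyperbolic paraboloid; a quadric.
2. Symmetries: the x ↦ −x reflection is a symmetry, so x appears only in even powers; the y ↦ −y reflection is a symmetry, so y appears only in even powers.
3. Checking where it meets the axes: it crosses the x-axis at the gridline x = 0; it crosses the y-axis at the gridline y = 0.
4. Together with the visible shape, these determine p as stated.

2*x^2 - y^2 + 3*z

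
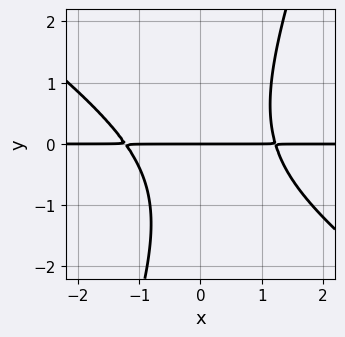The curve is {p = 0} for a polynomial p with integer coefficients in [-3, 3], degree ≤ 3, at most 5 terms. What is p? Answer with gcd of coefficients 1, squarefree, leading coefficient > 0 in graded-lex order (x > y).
2*x^2*y + 2*x*y^2 - y^3 - y^2 - 3*y

1. deg p = 3.
2. Observable constraints: it crosses the y-axis at the gridline y = 0; the visible x-axis segment lies entirely on the curve.
3. Putting this together gives p.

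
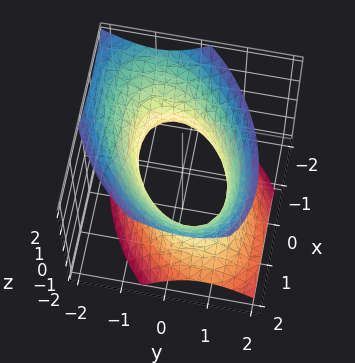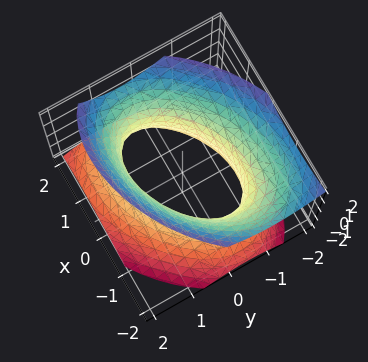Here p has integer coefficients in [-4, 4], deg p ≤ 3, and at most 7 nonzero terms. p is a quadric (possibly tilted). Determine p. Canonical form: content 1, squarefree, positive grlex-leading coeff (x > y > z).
2*x^2 - 2*x*y + 3*y^2 + y*z - 2*z^2 - 3

(a) Degree: a generic line meets the surface in up to 2 points, so deg p = 2.
(b) Checking where it meets the axes: the y-axis gridline crossings are at y ∈ {-1, 1}; the surface avoids every integer z-axis point in the box.
(c) Together with the visible shape, these determine p as stated.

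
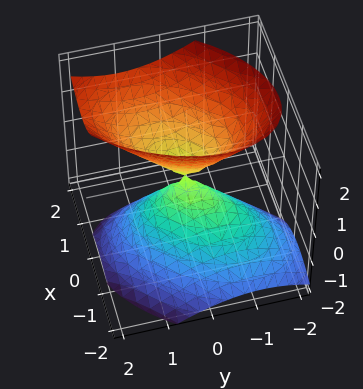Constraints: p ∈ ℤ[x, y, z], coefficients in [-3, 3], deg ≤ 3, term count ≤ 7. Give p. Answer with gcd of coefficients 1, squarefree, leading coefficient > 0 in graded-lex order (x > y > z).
3*x^2 - 2*x*y - 2*x*z + 2*y^2 - 2*z^2

(a) deg p = 2. The shape is more complex than any degree-1 surface.
(b) Against the integer gridlines: it meets the y-axis at y = 0 (among the integer gridlines); it meets the x-axis at x = 0 (among the integer gridlines); it crosses the z-axis at the gridline z = 0.
(c) Putting this together gives p.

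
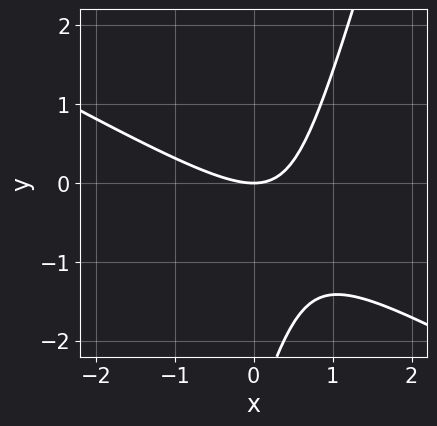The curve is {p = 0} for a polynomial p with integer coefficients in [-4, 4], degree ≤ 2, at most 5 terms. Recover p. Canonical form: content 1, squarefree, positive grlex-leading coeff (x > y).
2*x^2 + 3*x*y - y^2 - 3*y

The degree is 2 — no degree-1 curve has this shape.
Against the integer gridlines: one x-axis crossing is at x = 0; it crosses the y-axis at the gridline y = 0.
Solving for integer coefficients yields p as stated.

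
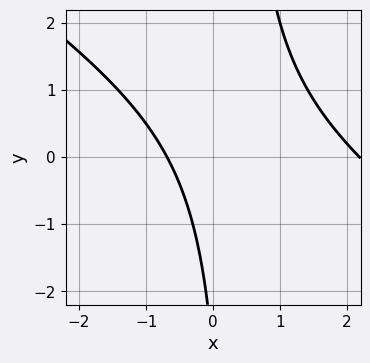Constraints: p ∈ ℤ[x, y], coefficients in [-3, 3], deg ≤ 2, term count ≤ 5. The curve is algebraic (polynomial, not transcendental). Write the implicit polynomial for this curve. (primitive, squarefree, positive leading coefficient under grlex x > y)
2*x^2 + 3*x*y - 3*x - y - 3

The degree is 2 — no degree-1 curve has this shape.
From the visible intercepts: it misses every integer gridline on the y-axis.
Putting this together gives p.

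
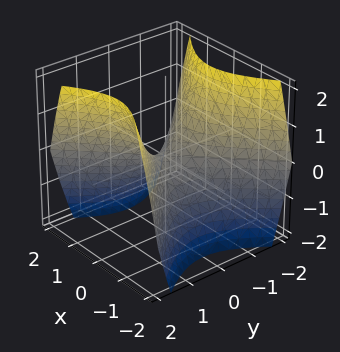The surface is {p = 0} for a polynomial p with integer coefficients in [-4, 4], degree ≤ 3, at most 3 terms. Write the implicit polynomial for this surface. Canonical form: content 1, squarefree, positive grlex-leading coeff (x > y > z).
1. The degree is 2 — a hyperbolic paraboloid; a quadric.
2. Symmetries: the y ↦ −y reflection is a symmetry, so y appears only in even powers; mirror symmetry x ↦ −x ⇒ only even powers of x.
3. Reading off the gridlines: it meets the y-axis at y = 0 (among the integer gridlines); it crosses the x-axis at the gridline x = 0; it meets the z-axis at z = 0 (among the integer gridlines).
4. Fitting integer coefficients to these (and the overall shape) gives p.

x^2 - y^2 + z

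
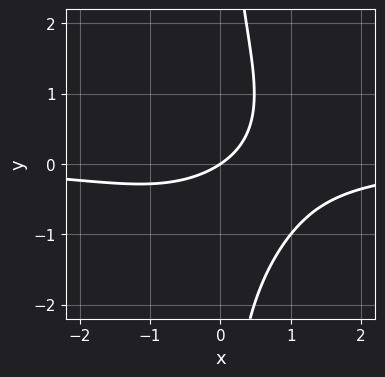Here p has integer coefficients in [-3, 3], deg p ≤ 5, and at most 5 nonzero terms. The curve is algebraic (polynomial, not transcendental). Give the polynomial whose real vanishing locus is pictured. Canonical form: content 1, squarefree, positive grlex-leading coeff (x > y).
x^3*y + x*y^3 + 3*x*y + 2*x - 3*y

(a) Degree: the shape is more complex than any degree-3 curve, so deg p = 4.
(b) From the visible intercepts: one x-axis crossing is at x = 0; it meets the y-axis at y = 0 (among the integer gridlines).
(c) Assembling these constraints gives the stated polynomial.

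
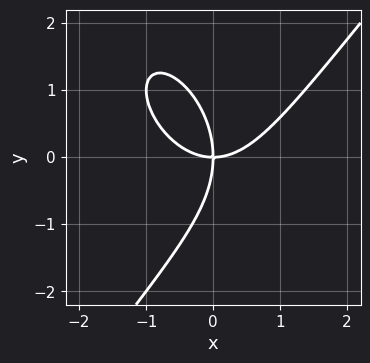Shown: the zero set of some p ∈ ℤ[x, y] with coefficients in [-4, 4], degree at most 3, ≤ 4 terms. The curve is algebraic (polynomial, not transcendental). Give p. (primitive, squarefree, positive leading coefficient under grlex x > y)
First, deg p = 3. No degree-2 curve has this shape.
Next, observable constraints: it crosses the x-axis at the gridline x = 0; it crosses the y-axis at the gridline y = 0.
Finally, these observations pin down the coefficients.

2*x^3 - y^3 - 3*x*y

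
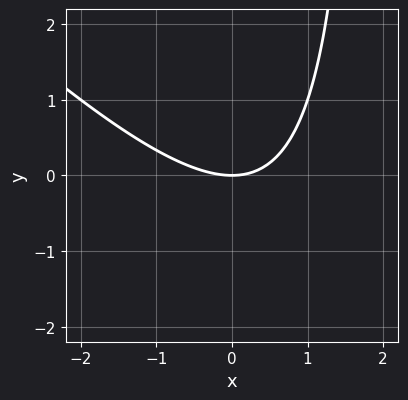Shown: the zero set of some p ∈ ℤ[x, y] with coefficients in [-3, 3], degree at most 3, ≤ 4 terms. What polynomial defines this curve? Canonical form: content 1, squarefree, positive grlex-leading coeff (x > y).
x^2 + x*y - 2*y

Degree: the shape is more complex than any degree-1 curve, so deg p = 2.
From the axis intercepts and sections: it meets the y-axis at y = 0 (among the integer gridlines); it crosses the x-axis at the gridline x = 0.
The integer polynomial consistent with all of this is the stated p.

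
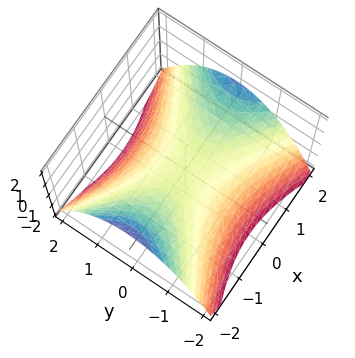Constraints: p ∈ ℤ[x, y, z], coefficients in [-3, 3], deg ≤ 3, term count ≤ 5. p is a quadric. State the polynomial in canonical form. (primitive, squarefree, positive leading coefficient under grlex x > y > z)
First, degree: a hyperbolic paraboloid; a quadric, so deg p = 2.
Next, symmetries: it's symmetric under y → −y, forcing even powers of y; the x ↦ −x reflection is a symmetry, so x appears only in even powers.
Then, checking where it meets the axes: one x-axis crossing is at x = 0; one y-axis crossing is at y = 0; it meets the z-axis at z = 0 (among the integer gridlines).
Finally, solving for integer coefficients yields p as stated.

x^2 - 2*y^2 - 3*z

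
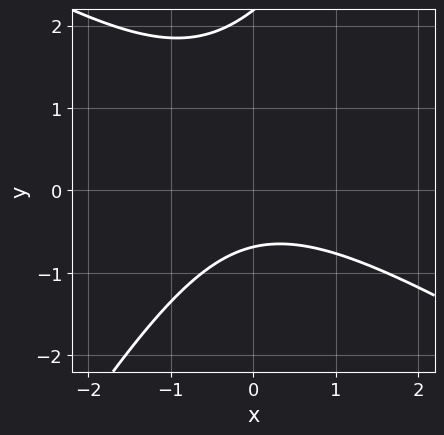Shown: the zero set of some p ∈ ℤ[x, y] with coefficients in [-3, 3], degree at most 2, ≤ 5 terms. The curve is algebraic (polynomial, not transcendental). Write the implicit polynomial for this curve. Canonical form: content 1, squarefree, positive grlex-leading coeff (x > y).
2*x^2 + 2*x*y - 2*y^2 + 3*y + 3

First, deg p = 2. No degree-1 curve has this shape.
Then, against the integer gridlines: it misses every integer gridline on the x-axis.
Finally, solving for integer coefficients yields p as stated.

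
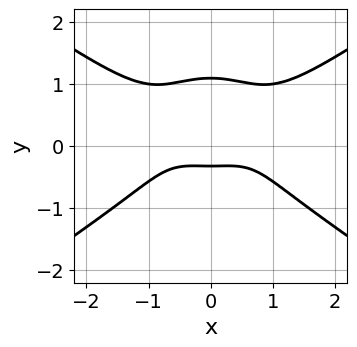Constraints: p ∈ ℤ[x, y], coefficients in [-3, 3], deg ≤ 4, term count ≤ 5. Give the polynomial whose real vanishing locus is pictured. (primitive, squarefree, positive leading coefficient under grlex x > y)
The degree is 4 — a generic line meets the curve in up to 4 points.
Symmetries: mirror symmetry x ↦ −x ⇒ only even powers of x.
Reading off the gridlines: no x-intercept at any integer in the box.
Assembling these constraints gives the stated polynomial.

2*x^4 - 3*x^2*y^2 - 3*y^4 + 3*y + 1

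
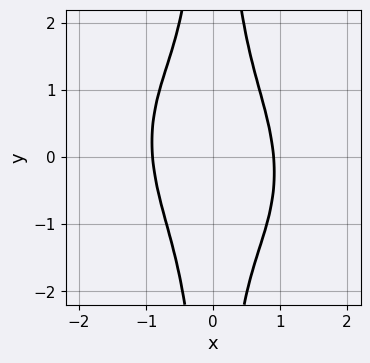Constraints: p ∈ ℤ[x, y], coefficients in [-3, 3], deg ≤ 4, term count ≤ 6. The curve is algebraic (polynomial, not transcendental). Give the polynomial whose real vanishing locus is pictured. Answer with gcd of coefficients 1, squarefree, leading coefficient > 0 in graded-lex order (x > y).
(a) The degree is 4 — a generic line meets the curve in up to 4 points.
(b) Against the integer gridlines: the curve avoids every integer y-axis point in the box.
(c) These observations pin down the coefficients.

3*x^4 + x^3*y + 2*x^2*y^2 - 2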